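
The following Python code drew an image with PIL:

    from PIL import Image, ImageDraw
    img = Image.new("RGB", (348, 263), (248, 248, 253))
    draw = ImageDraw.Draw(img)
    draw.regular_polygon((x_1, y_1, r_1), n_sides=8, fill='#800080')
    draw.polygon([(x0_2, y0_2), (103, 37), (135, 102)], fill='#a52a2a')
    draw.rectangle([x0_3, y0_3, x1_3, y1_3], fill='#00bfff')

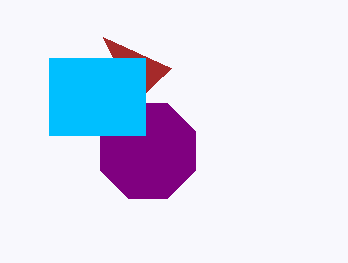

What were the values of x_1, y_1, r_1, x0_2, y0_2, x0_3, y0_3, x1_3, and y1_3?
x_1 = 148; y_1 = 151; r_1 = 51; x0_2 = 171; y0_2 = 68; x0_3 = 49; y0_3 = 58; x1_3 = 145; y1_3 = 135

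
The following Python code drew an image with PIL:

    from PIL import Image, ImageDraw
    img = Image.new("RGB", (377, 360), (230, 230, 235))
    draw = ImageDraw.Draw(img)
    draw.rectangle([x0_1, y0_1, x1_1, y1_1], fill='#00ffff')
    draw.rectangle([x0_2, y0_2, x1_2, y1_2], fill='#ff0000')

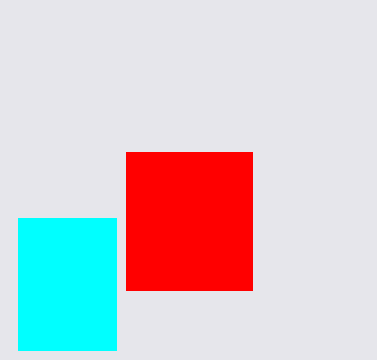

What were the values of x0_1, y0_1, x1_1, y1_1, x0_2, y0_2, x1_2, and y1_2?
x0_1 = 18; y0_1 = 218; x1_1 = 116; y1_1 = 350; x0_2 = 126; y0_2 = 152; x1_2 = 252; y1_2 = 290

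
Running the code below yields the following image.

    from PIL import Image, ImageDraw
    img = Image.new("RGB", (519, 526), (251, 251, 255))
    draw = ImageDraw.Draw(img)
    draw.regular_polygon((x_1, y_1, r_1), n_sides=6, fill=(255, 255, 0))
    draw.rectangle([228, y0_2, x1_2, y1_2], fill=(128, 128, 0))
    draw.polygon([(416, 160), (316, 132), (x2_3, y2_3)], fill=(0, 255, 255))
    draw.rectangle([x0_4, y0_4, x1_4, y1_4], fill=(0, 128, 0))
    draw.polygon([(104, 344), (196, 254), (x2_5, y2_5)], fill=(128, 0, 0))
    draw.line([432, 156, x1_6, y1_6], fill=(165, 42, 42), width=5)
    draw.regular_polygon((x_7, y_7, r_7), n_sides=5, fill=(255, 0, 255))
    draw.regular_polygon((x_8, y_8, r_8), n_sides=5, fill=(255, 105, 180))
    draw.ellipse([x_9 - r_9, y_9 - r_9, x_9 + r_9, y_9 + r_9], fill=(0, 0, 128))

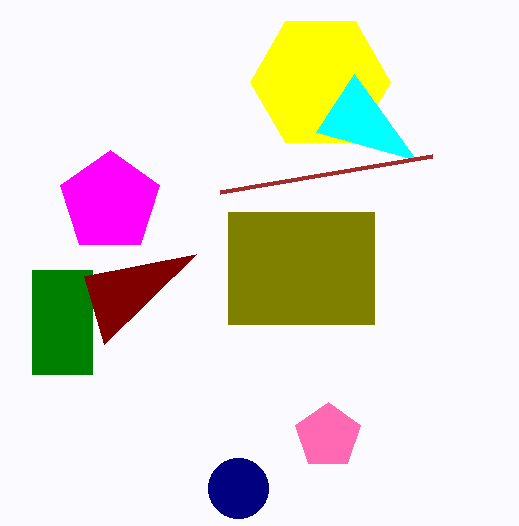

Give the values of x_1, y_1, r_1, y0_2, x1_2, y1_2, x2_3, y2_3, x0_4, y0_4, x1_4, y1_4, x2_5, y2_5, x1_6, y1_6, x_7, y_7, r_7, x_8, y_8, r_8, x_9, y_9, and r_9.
x_1 = 320, y_1 = 82, r_1 = 70, y0_2 = 212, x1_2 = 374, y1_2 = 324, x2_3 = 354, y2_3 = 74, x0_4 = 32, y0_4 = 270, x1_4 = 92, y1_4 = 374, x2_5 = 84, y2_5 = 276, x1_6 = 220, y1_6 = 192, x_7 = 110, y_7 = 202, r_7 = 52, x_8 = 328, y_8 = 436, r_8 = 34, x_9 = 238, y_9 = 488, r_9 = 30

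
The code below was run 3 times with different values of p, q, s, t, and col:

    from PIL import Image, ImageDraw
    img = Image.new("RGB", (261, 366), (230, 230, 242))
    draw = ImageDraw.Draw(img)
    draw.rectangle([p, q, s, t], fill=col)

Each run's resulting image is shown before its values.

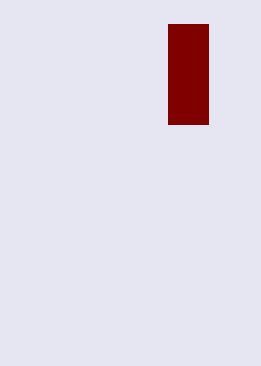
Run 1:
p = 168; q = 24; s = 208; t = 124; col = 'maroon'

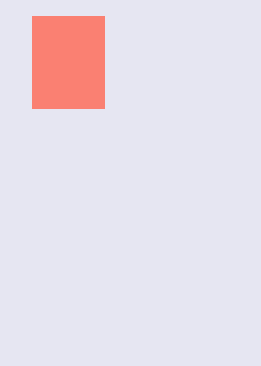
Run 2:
p = 32
q = 16
s = 104
t = 108
col = 'salmon'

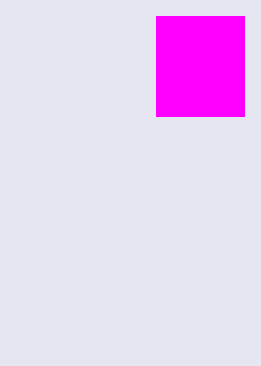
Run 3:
p = 156
q = 16
s = 244
t = 116
col = 'magenta'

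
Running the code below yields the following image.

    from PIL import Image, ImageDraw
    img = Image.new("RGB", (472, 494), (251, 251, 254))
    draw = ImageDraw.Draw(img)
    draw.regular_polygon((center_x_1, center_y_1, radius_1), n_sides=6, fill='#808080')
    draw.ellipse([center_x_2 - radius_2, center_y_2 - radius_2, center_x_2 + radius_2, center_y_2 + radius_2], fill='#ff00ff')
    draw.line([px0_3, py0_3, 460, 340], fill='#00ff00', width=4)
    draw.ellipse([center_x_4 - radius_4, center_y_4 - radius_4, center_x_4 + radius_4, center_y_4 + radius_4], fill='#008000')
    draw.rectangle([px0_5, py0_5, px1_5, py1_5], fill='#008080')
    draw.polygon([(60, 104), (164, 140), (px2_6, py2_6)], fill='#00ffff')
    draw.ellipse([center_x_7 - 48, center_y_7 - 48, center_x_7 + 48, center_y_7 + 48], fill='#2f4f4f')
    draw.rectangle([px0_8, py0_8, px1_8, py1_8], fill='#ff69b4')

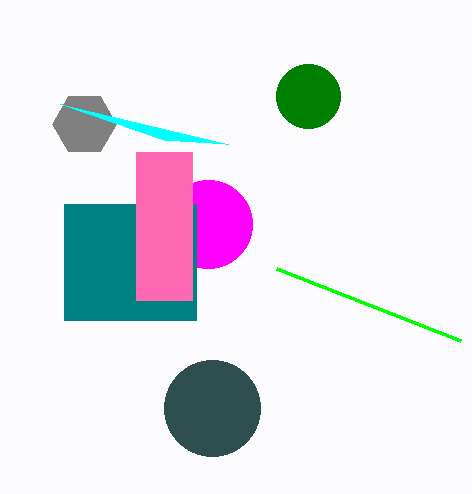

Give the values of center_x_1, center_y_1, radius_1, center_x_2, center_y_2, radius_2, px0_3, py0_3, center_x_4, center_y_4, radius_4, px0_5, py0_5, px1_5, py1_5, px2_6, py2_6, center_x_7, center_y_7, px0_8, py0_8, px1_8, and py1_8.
center_x_1 = 84; center_y_1 = 124; radius_1 = 32; center_x_2 = 208; center_y_2 = 224; radius_2 = 44; px0_3 = 276; py0_3 = 268; center_x_4 = 308; center_y_4 = 96; radius_4 = 32; px0_5 = 64; py0_5 = 204; px1_5 = 196; py1_5 = 320; px2_6 = 228; py2_6 = 144; center_x_7 = 212; center_y_7 = 408; px0_8 = 136; py0_8 = 152; px1_8 = 192; py1_8 = 300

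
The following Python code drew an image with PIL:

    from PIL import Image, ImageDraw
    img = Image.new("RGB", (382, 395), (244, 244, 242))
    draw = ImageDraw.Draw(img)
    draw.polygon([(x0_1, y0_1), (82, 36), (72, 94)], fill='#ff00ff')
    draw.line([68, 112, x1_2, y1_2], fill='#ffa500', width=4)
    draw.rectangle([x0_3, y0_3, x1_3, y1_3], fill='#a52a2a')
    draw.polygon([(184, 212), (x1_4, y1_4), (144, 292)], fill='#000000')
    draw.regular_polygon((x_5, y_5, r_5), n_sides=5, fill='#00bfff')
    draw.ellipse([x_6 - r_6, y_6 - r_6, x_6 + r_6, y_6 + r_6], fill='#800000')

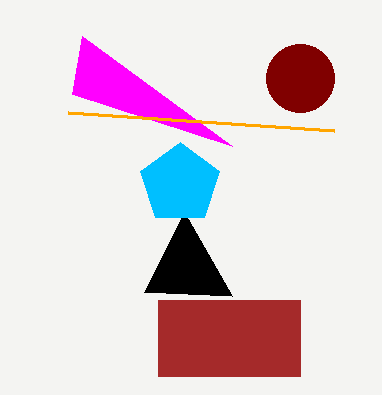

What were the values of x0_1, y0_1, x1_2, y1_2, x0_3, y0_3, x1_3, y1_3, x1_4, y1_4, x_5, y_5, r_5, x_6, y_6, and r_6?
x0_1 = 232
y0_1 = 146
x1_2 = 334
y1_2 = 130
x0_3 = 158
y0_3 = 300
x1_3 = 300
y1_3 = 376
x1_4 = 232
y1_4 = 296
x_5 = 180
y_5 = 184
r_5 = 42
x_6 = 300
y_6 = 78
r_6 = 34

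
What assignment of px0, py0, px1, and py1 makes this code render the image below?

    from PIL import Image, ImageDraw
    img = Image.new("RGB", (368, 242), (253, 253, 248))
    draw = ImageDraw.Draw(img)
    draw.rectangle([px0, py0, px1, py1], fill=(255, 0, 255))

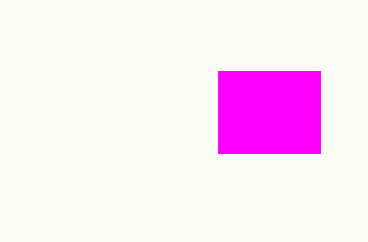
px0 = 218
py0 = 71
px1 = 320
py1 = 153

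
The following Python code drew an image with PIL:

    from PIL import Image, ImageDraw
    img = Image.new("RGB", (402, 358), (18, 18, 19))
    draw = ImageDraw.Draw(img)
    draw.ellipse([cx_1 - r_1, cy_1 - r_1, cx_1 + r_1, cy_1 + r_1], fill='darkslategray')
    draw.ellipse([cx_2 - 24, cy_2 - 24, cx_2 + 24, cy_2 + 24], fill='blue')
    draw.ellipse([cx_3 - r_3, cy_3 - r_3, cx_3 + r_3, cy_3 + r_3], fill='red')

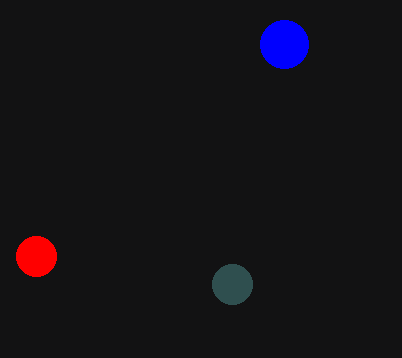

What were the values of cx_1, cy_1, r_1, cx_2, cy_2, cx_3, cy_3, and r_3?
cx_1 = 232, cy_1 = 284, r_1 = 20, cx_2 = 284, cy_2 = 44, cx_3 = 36, cy_3 = 256, r_3 = 20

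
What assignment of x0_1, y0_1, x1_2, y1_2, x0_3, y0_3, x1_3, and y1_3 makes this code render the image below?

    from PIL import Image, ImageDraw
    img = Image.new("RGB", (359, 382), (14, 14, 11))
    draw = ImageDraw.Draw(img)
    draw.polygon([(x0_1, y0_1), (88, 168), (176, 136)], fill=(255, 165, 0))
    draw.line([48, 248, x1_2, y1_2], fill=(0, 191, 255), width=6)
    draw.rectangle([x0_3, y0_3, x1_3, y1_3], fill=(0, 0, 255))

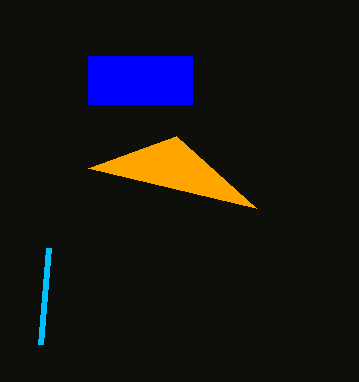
x0_1 = 256
y0_1 = 208
x1_2 = 40
y1_2 = 344
x0_3 = 88
y0_3 = 56
x1_3 = 192
y1_3 = 104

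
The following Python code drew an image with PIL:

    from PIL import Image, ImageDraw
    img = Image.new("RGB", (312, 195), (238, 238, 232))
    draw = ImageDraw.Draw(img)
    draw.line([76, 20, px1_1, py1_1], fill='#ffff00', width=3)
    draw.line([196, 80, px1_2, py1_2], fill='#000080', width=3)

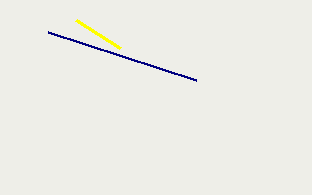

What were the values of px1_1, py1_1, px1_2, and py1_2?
px1_1 = 120
py1_1 = 48
px1_2 = 48
py1_2 = 32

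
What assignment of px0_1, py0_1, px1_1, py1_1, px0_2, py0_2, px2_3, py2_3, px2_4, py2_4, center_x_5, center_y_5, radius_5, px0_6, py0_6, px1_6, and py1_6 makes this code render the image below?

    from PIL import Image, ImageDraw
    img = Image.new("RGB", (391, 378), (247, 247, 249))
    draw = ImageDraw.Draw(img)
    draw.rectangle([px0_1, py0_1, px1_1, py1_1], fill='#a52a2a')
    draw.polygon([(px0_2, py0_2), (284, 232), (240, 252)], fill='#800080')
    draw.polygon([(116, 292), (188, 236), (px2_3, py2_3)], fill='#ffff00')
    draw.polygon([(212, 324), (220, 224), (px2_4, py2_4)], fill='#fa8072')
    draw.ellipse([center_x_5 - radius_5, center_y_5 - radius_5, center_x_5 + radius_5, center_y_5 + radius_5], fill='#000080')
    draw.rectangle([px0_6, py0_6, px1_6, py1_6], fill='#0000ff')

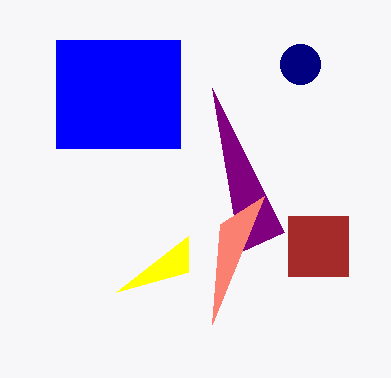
px0_1 = 288, py0_1 = 216, px1_1 = 348, py1_1 = 276, px0_2 = 212, py0_2 = 88, px2_3 = 188, py2_3 = 272, px2_4 = 264, py2_4 = 196, center_x_5 = 300, center_y_5 = 64, radius_5 = 20, px0_6 = 56, py0_6 = 40, px1_6 = 180, py1_6 = 148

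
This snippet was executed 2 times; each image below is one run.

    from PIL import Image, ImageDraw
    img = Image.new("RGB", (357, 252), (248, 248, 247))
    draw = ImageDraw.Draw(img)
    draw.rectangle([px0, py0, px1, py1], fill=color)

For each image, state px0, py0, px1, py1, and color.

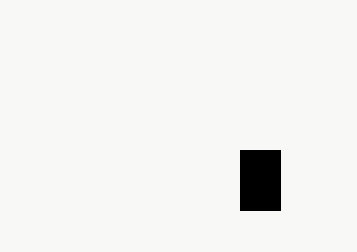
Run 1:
px0 = 240, py0 = 150, px1 = 280, py1 = 210, color = 'black'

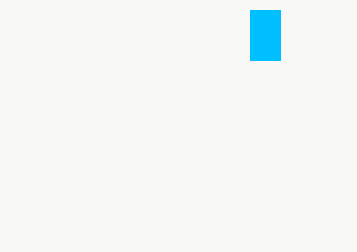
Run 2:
px0 = 250
py0 = 10
px1 = 280
py1 = 60
color = 'deepskyblue'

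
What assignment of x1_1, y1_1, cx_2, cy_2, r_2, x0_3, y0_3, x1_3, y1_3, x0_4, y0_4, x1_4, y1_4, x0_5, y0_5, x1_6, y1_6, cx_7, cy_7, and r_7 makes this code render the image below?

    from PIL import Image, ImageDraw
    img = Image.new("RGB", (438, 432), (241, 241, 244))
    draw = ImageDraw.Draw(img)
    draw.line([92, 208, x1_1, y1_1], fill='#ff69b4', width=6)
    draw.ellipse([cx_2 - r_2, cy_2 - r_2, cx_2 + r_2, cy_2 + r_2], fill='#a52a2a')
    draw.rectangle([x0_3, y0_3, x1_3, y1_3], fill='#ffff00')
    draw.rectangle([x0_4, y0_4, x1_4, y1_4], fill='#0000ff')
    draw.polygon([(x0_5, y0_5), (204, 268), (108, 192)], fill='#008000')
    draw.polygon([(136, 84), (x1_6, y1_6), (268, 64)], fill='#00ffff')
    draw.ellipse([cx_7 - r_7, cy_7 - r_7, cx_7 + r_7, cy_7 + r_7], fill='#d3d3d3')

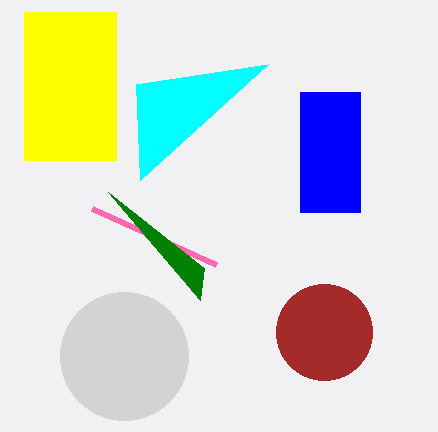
x1_1 = 216, y1_1 = 264, cx_2 = 324, cy_2 = 332, r_2 = 48, x0_3 = 24, y0_3 = 12, x1_3 = 116, y1_3 = 160, x0_4 = 300, y0_4 = 92, x1_4 = 360, y1_4 = 212, x0_5 = 200, y0_5 = 300, x1_6 = 140, y1_6 = 180, cx_7 = 124, cy_7 = 356, r_7 = 64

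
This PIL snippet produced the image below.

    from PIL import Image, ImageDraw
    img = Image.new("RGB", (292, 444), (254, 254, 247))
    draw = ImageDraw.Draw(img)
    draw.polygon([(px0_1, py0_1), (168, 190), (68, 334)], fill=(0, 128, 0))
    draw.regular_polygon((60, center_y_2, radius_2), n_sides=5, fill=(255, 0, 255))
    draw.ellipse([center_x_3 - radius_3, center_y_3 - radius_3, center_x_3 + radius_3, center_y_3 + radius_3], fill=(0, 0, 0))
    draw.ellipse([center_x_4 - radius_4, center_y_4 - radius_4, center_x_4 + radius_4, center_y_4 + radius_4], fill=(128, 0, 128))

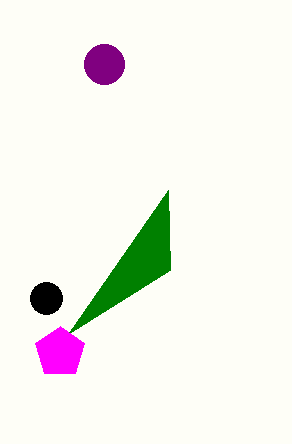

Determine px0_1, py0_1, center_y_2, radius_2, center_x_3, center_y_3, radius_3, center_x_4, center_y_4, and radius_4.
px0_1 = 170, py0_1 = 270, center_y_2 = 352, radius_2 = 26, center_x_3 = 46, center_y_3 = 298, radius_3 = 16, center_x_4 = 104, center_y_4 = 64, radius_4 = 20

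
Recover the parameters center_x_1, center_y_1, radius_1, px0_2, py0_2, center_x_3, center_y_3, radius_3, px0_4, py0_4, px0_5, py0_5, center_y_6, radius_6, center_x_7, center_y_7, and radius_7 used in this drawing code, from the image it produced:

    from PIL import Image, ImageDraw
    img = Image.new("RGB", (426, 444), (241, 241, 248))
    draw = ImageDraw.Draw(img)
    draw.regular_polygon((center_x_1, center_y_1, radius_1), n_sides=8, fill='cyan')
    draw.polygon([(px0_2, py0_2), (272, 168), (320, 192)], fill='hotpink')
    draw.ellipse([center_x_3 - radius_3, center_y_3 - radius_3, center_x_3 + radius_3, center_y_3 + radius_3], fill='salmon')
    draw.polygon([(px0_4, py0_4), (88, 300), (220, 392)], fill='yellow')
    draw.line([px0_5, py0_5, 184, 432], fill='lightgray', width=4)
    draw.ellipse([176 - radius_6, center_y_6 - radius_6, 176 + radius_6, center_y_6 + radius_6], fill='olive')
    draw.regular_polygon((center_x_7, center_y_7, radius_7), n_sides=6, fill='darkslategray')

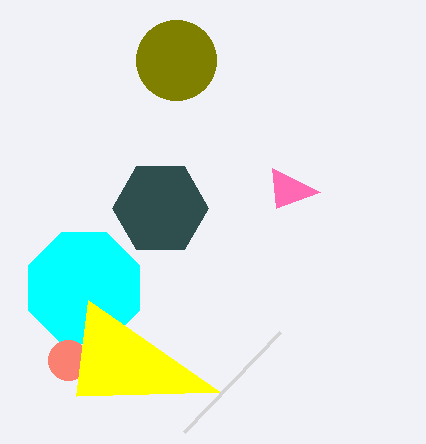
center_x_1 = 84
center_y_1 = 288
radius_1 = 60
px0_2 = 276
py0_2 = 208
center_x_3 = 68
center_y_3 = 360
radius_3 = 20
px0_4 = 76
py0_4 = 396
px0_5 = 280
py0_5 = 332
center_y_6 = 60
radius_6 = 40
center_x_7 = 160
center_y_7 = 208
radius_7 = 48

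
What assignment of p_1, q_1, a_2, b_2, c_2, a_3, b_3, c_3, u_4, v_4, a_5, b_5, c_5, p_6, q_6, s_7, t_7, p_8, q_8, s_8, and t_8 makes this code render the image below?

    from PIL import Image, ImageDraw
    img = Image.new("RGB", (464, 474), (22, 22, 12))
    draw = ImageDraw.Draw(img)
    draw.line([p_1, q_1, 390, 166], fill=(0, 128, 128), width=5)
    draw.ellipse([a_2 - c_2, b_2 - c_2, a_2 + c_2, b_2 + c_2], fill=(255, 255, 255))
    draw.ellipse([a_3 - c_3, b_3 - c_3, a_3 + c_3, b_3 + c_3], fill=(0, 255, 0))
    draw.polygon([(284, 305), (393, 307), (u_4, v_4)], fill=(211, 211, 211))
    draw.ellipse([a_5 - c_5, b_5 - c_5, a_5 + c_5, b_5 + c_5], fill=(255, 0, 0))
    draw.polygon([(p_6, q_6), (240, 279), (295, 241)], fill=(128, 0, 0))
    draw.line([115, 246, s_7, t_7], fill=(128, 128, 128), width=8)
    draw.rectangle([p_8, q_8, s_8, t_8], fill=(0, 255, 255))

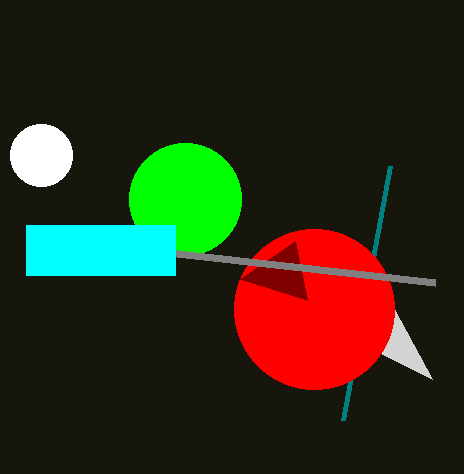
p_1 = 343, q_1 = 420, a_2 = 41, b_2 = 155, c_2 = 31, a_3 = 185, b_3 = 199, c_3 = 56, u_4 = 432, v_4 = 379, a_5 = 314, b_5 = 309, c_5 = 80, p_6 = 307, q_6 = 300, s_7 = 435, t_7 = 282, p_8 = 26, q_8 = 225, s_8 = 175, t_8 = 275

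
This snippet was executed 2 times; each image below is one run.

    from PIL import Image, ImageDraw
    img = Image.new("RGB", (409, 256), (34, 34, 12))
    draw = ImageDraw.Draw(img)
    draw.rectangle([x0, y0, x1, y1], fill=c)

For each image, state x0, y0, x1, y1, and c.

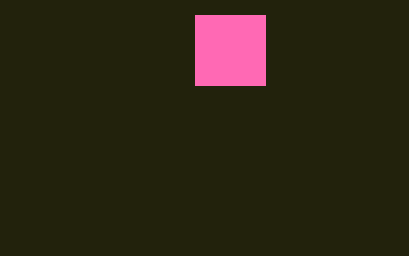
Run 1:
x0 = 195
y0 = 15
x1 = 265
y1 = 85
c = 'hotpink'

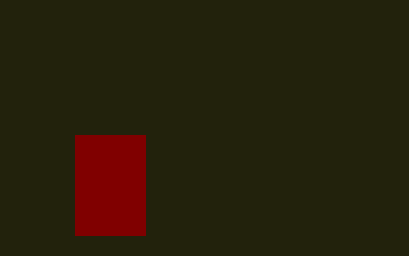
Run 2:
x0 = 75
y0 = 135
x1 = 145
y1 = 235
c = 'maroon'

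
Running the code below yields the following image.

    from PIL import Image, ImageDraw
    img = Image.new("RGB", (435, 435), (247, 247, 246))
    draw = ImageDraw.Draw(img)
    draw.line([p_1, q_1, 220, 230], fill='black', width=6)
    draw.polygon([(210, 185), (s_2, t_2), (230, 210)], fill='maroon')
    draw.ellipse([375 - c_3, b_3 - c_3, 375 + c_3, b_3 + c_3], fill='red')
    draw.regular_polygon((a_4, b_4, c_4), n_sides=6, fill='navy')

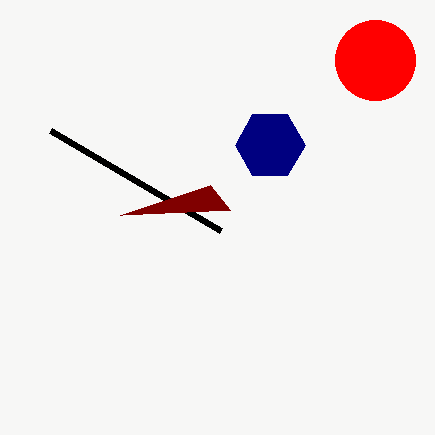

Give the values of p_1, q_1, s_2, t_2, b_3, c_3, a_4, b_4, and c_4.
p_1 = 50
q_1 = 130
s_2 = 120
t_2 = 215
b_3 = 60
c_3 = 40
a_4 = 270
b_4 = 145
c_4 = 35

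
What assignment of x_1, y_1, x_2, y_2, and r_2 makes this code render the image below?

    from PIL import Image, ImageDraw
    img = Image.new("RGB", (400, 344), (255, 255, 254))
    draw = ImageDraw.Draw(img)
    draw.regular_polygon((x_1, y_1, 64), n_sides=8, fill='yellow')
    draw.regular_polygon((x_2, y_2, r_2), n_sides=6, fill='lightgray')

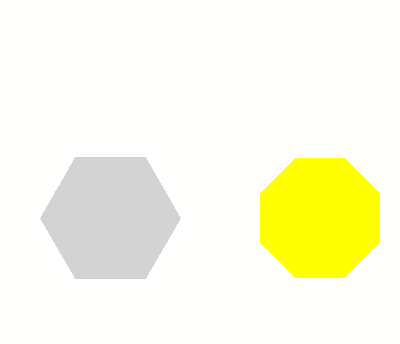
x_1 = 320, y_1 = 218, x_2 = 110, y_2 = 218, r_2 = 70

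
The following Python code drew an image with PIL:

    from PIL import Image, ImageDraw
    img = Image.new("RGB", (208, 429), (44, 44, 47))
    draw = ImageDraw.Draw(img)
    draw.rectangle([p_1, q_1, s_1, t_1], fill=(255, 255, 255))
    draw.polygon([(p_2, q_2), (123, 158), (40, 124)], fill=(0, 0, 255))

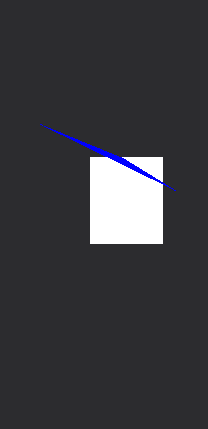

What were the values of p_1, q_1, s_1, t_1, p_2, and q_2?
p_1 = 90, q_1 = 157, s_1 = 162, t_1 = 243, p_2 = 175, q_2 = 190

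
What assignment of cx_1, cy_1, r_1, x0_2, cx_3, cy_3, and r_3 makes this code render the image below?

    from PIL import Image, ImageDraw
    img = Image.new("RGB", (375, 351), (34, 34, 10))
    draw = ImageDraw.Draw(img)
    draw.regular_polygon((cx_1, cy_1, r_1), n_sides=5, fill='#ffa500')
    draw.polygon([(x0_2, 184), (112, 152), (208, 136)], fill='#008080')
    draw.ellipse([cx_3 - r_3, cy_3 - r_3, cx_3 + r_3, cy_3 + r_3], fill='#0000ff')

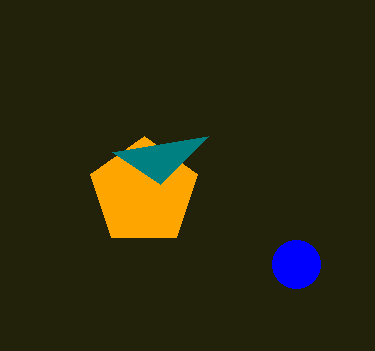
cx_1 = 144, cy_1 = 192, r_1 = 56, x0_2 = 160, cx_3 = 296, cy_3 = 264, r_3 = 24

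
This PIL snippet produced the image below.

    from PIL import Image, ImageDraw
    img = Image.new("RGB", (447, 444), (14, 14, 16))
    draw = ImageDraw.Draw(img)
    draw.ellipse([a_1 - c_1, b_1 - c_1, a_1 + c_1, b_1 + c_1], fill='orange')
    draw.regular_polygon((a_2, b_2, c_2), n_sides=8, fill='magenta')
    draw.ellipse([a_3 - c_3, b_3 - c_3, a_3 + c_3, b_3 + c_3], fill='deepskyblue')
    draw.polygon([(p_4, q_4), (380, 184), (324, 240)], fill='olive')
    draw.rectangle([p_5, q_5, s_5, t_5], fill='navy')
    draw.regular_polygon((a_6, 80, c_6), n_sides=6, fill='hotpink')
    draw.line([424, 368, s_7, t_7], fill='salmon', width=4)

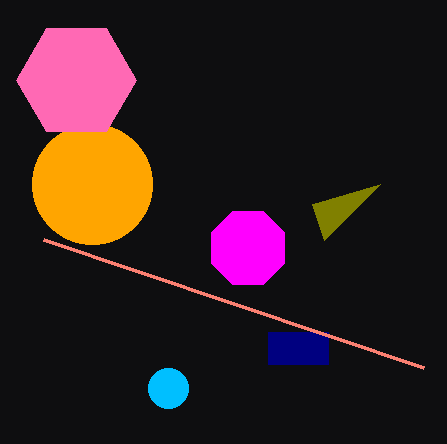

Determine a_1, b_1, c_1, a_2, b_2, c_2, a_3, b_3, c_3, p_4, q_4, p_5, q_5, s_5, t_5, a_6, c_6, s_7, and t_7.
a_1 = 92
b_1 = 184
c_1 = 60
a_2 = 248
b_2 = 248
c_2 = 40
a_3 = 168
b_3 = 388
c_3 = 20
p_4 = 312
q_4 = 204
p_5 = 268
q_5 = 332
s_5 = 328
t_5 = 364
a_6 = 76
c_6 = 60
s_7 = 44
t_7 = 240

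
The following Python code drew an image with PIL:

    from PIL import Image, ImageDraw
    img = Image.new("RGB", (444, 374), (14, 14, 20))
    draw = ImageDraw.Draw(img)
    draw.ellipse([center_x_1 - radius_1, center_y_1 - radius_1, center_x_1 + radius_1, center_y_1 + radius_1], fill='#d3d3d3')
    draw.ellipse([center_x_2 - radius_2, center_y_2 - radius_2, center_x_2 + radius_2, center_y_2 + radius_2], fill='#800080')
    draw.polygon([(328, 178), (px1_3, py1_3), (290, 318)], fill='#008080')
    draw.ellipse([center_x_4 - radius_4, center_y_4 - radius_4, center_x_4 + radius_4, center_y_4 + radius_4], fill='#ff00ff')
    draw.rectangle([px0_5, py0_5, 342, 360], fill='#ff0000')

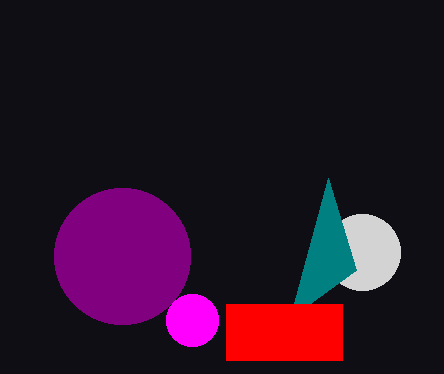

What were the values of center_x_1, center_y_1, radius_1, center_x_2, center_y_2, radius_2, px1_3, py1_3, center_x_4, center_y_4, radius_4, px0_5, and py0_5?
center_x_1 = 362
center_y_1 = 252
radius_1 = 38
center_x_2 = 122
center_y_2 = 256
radius_2 = 68
px1_3 = 356
py1_3 = 270
center_x_4 = 192
center_y_4 = 320
radius_4 = 26
px0_5 = 226
py0_5 = 304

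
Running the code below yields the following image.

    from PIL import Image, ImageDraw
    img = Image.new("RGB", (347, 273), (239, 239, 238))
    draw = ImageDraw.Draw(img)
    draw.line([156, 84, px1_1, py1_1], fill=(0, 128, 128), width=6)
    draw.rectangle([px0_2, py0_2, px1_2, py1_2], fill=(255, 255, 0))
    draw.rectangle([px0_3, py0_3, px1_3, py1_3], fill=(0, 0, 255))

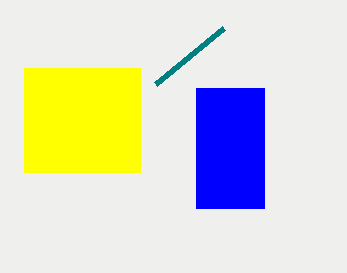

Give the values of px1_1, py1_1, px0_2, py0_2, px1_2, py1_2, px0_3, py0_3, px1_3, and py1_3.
px1_1 = 224; py1_1 = 28; px0_2 = 24; py0_2 = 68; px1_2 = 140; py1_2 = 172; px0_3 = 196; py0_3 = 88; px1_3 = 264; py1_3 = 208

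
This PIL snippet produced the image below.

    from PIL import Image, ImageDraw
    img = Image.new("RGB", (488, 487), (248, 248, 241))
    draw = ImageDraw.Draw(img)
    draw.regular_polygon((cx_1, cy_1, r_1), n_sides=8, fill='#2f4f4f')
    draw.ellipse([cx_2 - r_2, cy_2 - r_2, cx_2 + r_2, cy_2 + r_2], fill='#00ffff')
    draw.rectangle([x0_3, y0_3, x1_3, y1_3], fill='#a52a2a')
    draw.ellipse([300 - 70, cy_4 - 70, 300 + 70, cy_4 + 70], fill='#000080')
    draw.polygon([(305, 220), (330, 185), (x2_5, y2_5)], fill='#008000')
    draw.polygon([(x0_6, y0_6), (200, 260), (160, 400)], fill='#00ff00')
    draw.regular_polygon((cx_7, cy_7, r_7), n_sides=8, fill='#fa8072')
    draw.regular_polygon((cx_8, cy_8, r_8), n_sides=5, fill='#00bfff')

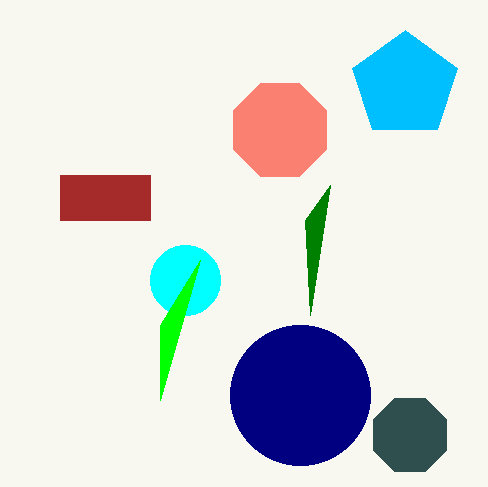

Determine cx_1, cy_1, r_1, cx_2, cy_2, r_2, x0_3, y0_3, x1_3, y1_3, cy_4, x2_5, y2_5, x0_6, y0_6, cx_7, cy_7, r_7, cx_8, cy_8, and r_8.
cx_1 = 410; cy_1 = 435; r_1 = 40; cx_2 = 185; cy_2 = 280; r_2 = 35; x0_3 = 60; y0_3 = 175; x1_3 = 150; y1_3 = 220; cy_4 = 395; x2_5 = 310; y2_5 = 315; x0_6 = 160; y0_6 = 325; cx_7 = 280; cy_7 = 130; r_7 = 50; cx_8 = 405; cy_8 = 85; r_8 = 55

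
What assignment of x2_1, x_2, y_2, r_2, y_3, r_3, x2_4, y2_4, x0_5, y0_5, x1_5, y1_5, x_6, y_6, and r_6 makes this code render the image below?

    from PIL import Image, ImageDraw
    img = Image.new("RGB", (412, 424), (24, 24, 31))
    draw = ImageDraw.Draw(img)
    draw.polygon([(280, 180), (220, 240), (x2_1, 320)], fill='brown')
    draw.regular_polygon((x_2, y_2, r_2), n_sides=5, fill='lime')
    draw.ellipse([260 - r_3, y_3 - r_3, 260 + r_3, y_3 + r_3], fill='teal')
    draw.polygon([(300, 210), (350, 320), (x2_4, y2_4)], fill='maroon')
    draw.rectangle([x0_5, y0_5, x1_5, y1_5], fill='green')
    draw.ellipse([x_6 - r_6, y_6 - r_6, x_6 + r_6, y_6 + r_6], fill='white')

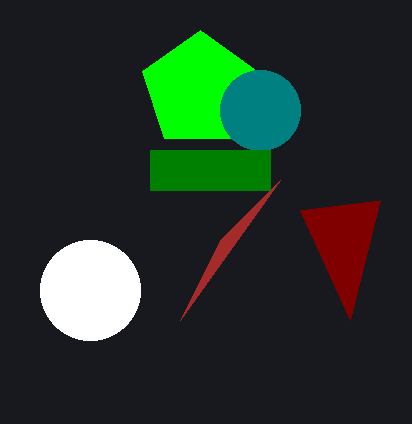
x2_1 = 180
x_2 = 200
y_2 = 90
r_2 = 60
y_3 = 110
r_3 = 40
x2_4 = 380
y2_4 = 200
x0_5 = 150
y0_5 = 150
x1_5 = 270
y1_5 = 190
x_6 = 90
y_6 = 290
r_6 = 50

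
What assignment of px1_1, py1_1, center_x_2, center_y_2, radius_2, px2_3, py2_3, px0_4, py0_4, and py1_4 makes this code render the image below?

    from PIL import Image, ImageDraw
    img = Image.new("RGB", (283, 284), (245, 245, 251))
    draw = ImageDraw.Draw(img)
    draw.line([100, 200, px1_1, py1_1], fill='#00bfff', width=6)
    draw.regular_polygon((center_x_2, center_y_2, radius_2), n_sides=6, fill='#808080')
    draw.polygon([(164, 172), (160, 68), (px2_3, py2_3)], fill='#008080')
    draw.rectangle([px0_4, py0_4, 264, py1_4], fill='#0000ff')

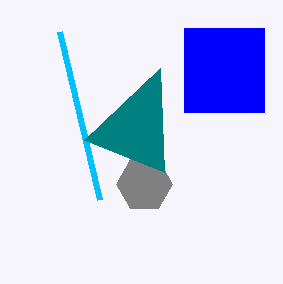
px1_1 = 60
py1_1 = 32
center_x_2 = 144
center_y_2 = 184
radius_2 = 28
px2_3 = 84
py2_3 = 140
px0_4 = 184
py0_4 = 28
py1_4 = 112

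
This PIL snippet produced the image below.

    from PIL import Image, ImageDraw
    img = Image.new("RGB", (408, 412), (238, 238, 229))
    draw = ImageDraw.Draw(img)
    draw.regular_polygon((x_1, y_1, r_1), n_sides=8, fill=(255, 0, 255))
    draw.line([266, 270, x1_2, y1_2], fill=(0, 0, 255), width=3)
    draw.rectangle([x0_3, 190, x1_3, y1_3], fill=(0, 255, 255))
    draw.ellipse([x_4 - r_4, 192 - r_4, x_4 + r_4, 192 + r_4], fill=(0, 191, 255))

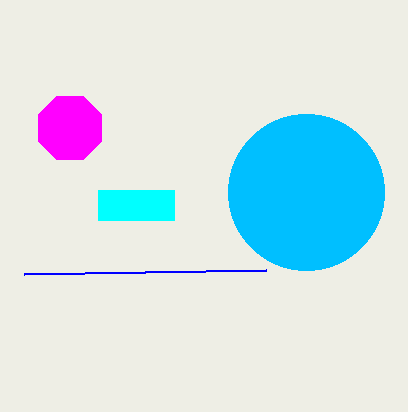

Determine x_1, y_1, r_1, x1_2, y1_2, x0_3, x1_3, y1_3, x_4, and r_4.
x_1 = 70
y_1 = 128
r_1 = 34
x1_2 = 24
y1_2 = 274
x0_3 = 98
x1_3 = 174
y1_3 = 220
x_4 = 306
r_4 = 78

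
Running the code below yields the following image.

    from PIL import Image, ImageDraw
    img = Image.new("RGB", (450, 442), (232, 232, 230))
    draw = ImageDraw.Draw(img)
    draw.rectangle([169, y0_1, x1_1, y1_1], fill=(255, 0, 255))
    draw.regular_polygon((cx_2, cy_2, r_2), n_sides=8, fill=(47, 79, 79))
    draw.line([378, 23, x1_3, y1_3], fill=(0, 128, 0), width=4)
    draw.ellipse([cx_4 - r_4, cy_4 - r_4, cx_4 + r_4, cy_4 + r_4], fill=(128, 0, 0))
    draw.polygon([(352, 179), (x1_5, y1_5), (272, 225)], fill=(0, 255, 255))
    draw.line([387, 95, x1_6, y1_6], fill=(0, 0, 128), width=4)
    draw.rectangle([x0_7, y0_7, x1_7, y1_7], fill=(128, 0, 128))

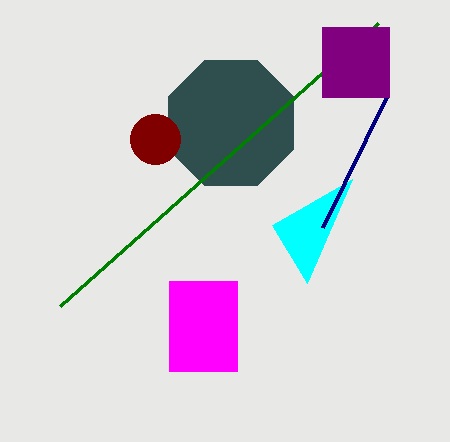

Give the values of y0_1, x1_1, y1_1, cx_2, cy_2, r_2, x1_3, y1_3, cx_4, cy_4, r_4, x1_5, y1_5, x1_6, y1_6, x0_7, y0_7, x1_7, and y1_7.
y0_1 = 281
x1_1 = 237
y1_1 = 371
cx_2 = 231
cy_2 = 123
r_2 = 68
x1_3 = 60
y1_3 = 306
cx_4 = 155
cy_4 = 139
r_4 = 25
x1_5 = 307
y1_5 = 283
x1_6 = 322
y1_6 = 228
x0_7 = 322
y0_7 = 27
x1_7 = 389
y1_7 = 97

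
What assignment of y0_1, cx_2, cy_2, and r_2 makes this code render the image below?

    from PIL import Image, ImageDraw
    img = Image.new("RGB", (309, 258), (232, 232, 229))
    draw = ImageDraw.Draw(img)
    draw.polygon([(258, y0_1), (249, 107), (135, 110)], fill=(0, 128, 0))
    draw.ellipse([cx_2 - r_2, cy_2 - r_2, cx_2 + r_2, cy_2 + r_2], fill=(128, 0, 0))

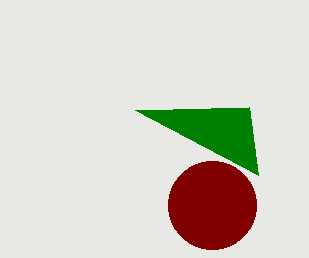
y0_1 = 175
cx_2 = 212
cy_2 = 205
r_2 = 44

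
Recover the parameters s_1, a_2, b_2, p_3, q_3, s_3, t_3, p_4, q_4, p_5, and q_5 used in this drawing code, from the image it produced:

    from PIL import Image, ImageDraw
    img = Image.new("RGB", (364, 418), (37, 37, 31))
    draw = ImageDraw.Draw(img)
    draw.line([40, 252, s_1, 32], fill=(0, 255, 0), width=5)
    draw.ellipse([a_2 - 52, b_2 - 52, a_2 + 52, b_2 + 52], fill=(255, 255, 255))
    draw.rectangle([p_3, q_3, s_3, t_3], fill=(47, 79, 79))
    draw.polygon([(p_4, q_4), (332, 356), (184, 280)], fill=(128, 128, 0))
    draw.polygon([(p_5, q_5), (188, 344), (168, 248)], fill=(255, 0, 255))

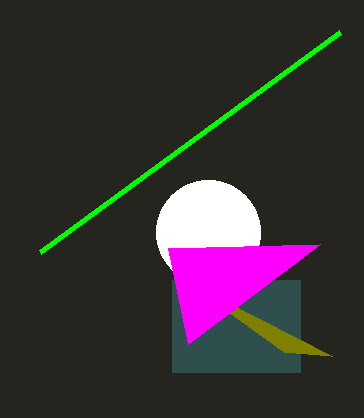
s_1 = 340
a_2 = 208
b_2 = 232
p_3 = 172
q_3 = 280
s_3 = 300
t_3 = 372
p_4 = 284
q_4 = 352
p_5 = 320
q_5 = 244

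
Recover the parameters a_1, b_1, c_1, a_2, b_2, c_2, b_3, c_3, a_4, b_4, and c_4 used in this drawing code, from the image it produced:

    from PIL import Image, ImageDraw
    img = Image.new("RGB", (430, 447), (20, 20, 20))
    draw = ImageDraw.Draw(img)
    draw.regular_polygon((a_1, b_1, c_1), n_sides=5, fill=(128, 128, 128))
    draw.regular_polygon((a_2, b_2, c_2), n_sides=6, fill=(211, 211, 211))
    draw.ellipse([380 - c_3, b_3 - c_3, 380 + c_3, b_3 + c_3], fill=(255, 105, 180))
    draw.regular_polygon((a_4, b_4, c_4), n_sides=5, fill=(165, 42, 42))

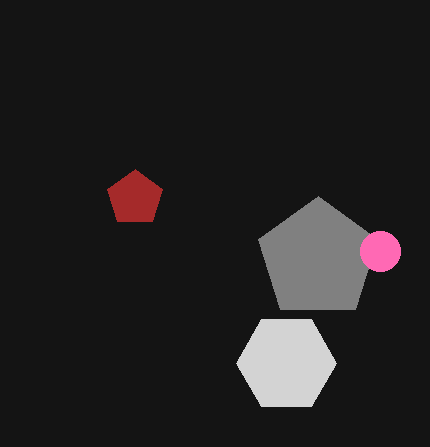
a_1 = 318
b_1 = 259
c_1 = 63
a_2 = 286
b_2 = 363
c_2 = 50
b_3 = 251
c_3 = 20
a_4 = 135
b_4 = 198
c_4 = 29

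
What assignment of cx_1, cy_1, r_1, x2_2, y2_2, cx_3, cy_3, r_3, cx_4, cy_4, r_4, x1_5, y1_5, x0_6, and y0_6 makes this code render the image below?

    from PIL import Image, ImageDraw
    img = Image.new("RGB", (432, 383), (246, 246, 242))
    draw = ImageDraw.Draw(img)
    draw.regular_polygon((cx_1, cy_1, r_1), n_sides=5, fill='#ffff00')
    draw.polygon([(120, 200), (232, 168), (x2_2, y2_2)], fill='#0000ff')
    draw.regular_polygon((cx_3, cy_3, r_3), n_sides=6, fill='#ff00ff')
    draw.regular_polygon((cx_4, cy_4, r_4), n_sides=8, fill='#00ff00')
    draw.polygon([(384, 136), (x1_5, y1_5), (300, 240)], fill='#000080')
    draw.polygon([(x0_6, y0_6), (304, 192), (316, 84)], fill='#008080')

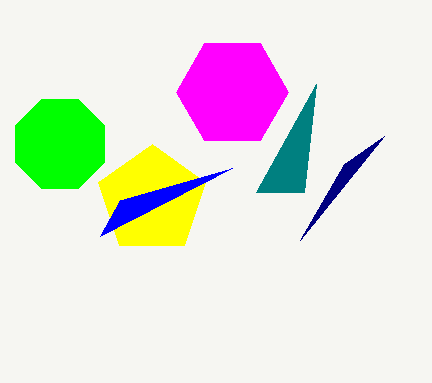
cx_1 = 152; cy_1 = 200; r_1 = 56; x2_2 = 100; y2_2 = 236; cx_3 = 232; cy_3 = 92; r_3 = 56; cx_4 = 60; cy_4 = 144; r_4 = 48; x1_5 = 344; y1_5 = 164; x0_6 = 256; y0_6 = 192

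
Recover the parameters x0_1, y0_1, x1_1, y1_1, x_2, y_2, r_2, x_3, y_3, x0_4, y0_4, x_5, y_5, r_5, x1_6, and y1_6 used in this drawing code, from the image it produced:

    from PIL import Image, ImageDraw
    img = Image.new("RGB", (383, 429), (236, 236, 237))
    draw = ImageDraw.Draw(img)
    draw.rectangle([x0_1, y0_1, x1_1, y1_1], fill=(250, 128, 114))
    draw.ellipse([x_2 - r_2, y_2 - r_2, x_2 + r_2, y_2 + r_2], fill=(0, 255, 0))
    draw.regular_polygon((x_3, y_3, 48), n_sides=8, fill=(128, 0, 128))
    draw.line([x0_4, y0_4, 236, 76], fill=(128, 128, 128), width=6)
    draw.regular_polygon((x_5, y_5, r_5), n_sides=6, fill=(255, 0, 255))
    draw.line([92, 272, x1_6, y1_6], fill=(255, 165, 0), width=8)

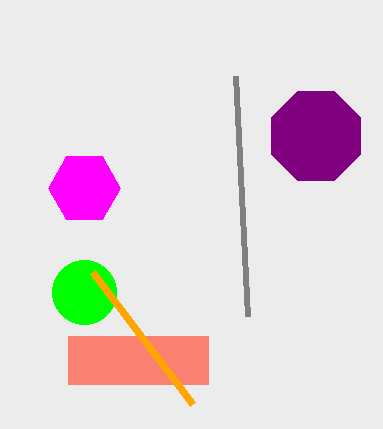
x0_1 = 68, y0_1 = 336, x1_1 = 208, y1_1 = 384, x_2 = 84, y_2 = 292, r_2 = 32, x_3 = 316, y_3 = 136, x0_4 = 248, y0_4 = 316, x_5 = 84, y_5 = 188, r_5 = 36, x1_6 = 192, y1_6 = 404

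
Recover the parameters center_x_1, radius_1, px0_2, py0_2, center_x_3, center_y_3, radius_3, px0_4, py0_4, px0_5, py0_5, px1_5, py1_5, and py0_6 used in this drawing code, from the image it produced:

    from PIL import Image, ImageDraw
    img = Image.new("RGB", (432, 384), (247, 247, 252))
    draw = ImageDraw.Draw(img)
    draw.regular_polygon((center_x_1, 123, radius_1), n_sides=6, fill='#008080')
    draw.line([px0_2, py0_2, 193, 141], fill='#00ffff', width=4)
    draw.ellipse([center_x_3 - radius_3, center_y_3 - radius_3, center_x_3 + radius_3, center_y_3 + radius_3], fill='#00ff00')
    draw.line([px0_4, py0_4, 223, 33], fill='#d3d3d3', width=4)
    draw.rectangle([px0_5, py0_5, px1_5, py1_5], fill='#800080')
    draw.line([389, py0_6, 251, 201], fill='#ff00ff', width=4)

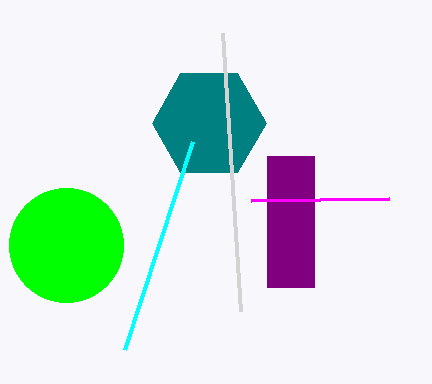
center_x_1 = 209, radius_1 = 57, px0_2 = 125, py0_2 = 349, center_x_3 = 66, center_y_3 = 245, radius_3 = 57, px0_4 = 241, py0_4 = 311, px0_5 = 267, py0_5 = 156, px1_5 = 314, py1_5 = 287, py0_6 = 199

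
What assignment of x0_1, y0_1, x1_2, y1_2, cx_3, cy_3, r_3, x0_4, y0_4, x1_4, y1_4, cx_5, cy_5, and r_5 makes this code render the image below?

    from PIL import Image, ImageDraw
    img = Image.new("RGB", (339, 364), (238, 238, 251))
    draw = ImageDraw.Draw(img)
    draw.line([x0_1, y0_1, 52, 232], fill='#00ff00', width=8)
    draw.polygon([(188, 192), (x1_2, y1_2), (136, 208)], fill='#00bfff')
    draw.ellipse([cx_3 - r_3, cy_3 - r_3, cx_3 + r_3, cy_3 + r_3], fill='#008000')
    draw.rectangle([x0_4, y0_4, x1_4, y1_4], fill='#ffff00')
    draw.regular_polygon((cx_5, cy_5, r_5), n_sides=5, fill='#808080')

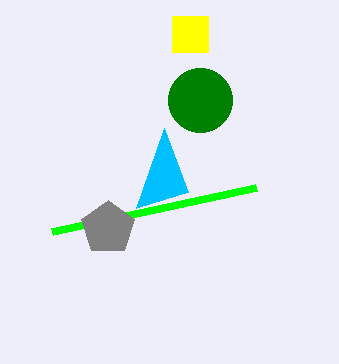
x0_1 = 256, y0_1 = 188, x1_2 = 164, y1_2 = 128, cx_3 = 200, cy_3 = 100, r_3 = 32, x0_4 = 172, y0_4 = 16, x1_4 = 208, y1_4 = 52, cx_5 = 108, cy_5 = 228, r_5 = 28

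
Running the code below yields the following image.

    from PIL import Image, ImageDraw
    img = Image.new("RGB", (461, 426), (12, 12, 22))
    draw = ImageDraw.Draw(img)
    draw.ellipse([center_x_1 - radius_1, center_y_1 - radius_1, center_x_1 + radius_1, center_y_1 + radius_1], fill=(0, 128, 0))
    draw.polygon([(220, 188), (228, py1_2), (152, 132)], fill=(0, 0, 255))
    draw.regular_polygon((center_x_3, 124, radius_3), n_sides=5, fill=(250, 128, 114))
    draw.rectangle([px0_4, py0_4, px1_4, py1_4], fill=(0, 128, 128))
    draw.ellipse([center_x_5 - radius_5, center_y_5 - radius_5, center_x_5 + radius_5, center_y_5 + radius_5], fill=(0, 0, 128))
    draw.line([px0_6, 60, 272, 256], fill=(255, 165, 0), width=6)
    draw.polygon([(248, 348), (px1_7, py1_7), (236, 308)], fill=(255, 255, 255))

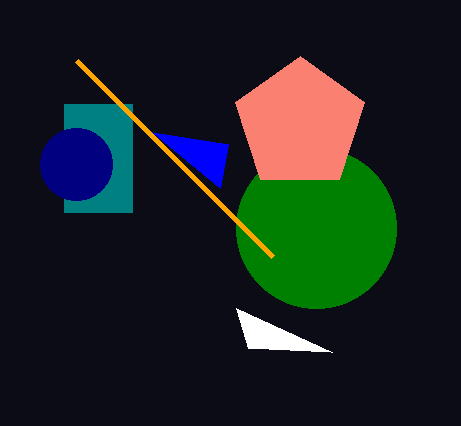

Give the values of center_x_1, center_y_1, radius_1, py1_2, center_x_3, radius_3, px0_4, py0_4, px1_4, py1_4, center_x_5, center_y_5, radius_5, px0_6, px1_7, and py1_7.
center_x_1 = 316, center_y_1 = 228, radius_1 = 80, py1_2 = 144, center_x_3 = 300, radius_3 = 68, px0_4 = 64, py0_4 = 104, px1_4 = 132, py1_4 = 212, center_x_5 = 76, center_y_5 = 164, radius_5 = 36, px0_6 = 76, px1_7 = 332, py1_7 = 352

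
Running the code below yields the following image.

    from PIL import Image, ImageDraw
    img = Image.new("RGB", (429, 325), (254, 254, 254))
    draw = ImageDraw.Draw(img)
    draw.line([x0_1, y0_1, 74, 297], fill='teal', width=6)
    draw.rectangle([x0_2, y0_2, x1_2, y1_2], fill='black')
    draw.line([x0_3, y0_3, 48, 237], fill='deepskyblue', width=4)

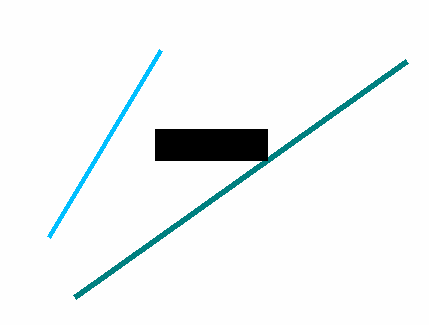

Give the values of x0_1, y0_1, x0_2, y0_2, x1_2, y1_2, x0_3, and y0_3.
x0_1 = 406, y0_1 = 61, x0_2 = 155, y0_2 = 129, x1_2 = 267, y1_2 = 160, x0_3 = 160, y0_3 = 50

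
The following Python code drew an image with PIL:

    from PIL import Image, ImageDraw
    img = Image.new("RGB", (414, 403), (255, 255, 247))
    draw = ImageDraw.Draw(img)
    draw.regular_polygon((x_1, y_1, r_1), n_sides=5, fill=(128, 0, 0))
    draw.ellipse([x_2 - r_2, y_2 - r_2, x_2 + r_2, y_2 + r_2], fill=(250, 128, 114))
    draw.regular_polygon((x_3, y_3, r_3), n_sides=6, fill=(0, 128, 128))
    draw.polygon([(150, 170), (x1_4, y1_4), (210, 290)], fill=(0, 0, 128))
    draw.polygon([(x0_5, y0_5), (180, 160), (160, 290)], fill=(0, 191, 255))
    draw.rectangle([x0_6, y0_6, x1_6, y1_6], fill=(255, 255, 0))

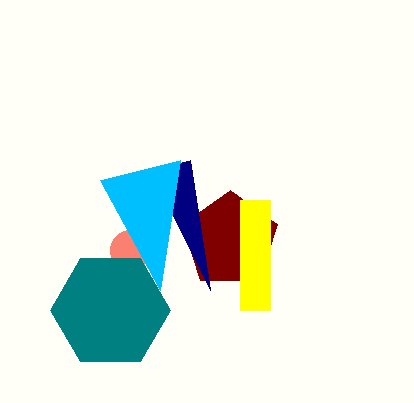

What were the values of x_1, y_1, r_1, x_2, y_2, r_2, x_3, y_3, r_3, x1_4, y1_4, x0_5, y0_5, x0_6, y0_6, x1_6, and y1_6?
x_1 = 230; y_1 = 240; r_1 = 50; x_2 = 130; y_2 = 250; r_2 = 20; x_3 = 110; y_3 = 310; r_3 = 60; x1_4 = 190; y1_4 = 160; x0_5 = 100; y0_5 = 180; x0_6 = 240; y0_6 = 200; x1_6 = 270; y1_6 = 310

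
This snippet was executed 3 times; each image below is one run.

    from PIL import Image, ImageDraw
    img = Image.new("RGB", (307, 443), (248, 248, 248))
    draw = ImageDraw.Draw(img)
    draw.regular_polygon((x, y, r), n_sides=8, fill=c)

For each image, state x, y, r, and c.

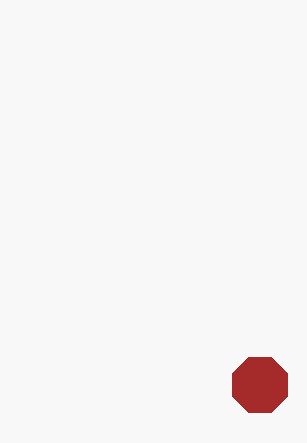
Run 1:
x = 260
y = 385
r = 30
c = 'brown'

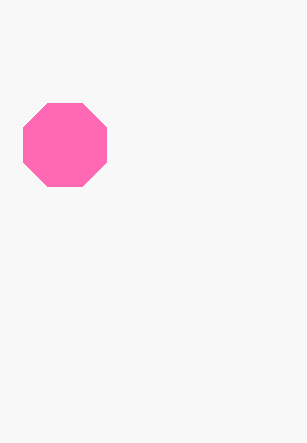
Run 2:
x = 65
y = 145
r = 45
c = 'hotpink'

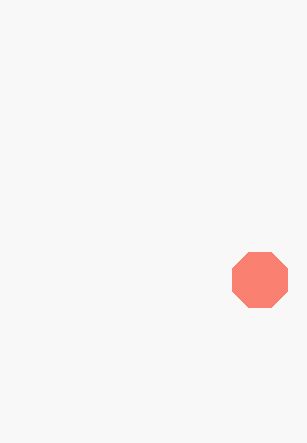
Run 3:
x = 260
y = 280
r = 30
c = 'salmon'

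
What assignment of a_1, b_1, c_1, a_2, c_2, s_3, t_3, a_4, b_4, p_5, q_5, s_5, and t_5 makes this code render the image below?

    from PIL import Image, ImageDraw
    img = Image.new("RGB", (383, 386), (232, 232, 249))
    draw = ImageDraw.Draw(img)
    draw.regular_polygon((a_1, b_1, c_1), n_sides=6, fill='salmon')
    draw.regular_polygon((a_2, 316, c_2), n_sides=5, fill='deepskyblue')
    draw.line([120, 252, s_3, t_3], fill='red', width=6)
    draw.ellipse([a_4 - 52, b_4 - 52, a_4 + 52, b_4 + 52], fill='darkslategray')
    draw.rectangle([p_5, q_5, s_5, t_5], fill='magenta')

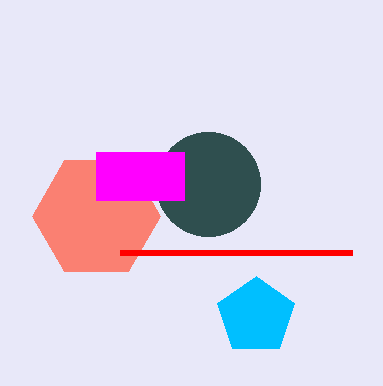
a_1 = 96; b_1 = 216; c_1 = 64; a_2 = 256; c_2 = 40; s_3 = 352; t_3 = 252; a_4 = 208; b_4 = 184; p_5 = 96; q_5 = 152; s_5 = 184; t_5 = 200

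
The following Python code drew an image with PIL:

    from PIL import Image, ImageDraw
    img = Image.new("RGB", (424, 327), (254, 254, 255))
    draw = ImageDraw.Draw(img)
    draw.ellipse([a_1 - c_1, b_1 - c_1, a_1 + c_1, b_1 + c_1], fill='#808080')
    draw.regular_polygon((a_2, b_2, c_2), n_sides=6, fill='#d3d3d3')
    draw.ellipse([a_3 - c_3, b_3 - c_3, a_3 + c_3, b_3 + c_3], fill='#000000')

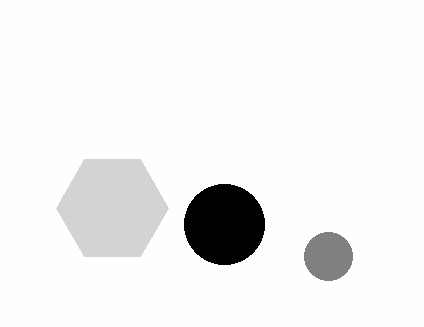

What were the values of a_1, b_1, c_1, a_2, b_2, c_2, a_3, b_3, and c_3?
a_1 = 328; b_1 = 256; c_1 = 24; a_2 = 112; b_2 = 208; c_2 = 56; a_3 = 224; b_3 = 224; c_3 = 40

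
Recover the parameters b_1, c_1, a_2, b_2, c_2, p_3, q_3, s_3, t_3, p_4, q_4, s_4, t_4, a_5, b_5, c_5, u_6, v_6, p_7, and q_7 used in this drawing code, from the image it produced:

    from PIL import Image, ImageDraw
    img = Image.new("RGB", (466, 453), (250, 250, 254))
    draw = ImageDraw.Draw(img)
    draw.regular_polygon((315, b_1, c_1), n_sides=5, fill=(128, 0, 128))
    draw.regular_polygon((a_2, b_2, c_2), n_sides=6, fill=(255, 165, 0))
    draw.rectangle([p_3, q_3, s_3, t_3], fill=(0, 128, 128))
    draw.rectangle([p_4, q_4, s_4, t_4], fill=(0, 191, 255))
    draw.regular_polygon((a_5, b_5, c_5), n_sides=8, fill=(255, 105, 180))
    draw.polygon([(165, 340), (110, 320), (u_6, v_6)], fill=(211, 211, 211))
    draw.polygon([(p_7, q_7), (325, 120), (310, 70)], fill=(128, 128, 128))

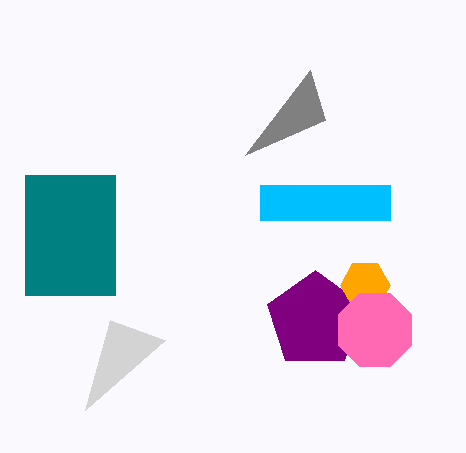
b_1 = 320
c_1 = 50
a_2 = 365
b_2 = 285
c_2 = 25
p_3 = 25
q_3 = 175
s_3 = 115
t_3 = 295
p_4 = 260
q_4 = 185
s_4 = 390
t_4 = 220
a_5 = 375
b_5 = 330
c_5 = 40
u_6 = 85
v_6 = 410
p_7 = 245
q_7 = 155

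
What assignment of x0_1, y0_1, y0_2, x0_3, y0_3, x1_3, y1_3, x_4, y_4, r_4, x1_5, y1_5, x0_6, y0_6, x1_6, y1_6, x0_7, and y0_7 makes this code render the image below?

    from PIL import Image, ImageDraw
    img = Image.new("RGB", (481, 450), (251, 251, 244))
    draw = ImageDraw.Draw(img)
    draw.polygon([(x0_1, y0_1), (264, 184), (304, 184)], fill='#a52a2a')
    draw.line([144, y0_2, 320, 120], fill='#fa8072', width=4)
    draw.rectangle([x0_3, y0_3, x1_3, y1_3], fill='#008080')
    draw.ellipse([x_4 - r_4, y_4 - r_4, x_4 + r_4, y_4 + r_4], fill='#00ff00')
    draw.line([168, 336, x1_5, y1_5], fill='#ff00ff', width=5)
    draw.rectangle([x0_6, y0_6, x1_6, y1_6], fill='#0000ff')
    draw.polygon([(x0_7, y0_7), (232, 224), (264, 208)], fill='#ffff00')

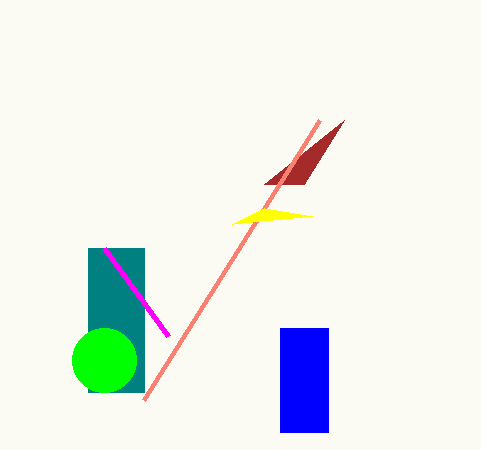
x0_1 = 344; y0_1 = 120; y0_2 = 400; x0_3 = 88; y0_3 = 248; x1_3 = 144; y1_3 = 392; x_4 = 104; y_4 = 360; r_4 = 32; x1_5 = 104; y1_5 = 248; x0_6 = 280; y0_6 = 328; x1_6 = 328; y1_6 = 432; x0_7 = 312; y0_7 = 216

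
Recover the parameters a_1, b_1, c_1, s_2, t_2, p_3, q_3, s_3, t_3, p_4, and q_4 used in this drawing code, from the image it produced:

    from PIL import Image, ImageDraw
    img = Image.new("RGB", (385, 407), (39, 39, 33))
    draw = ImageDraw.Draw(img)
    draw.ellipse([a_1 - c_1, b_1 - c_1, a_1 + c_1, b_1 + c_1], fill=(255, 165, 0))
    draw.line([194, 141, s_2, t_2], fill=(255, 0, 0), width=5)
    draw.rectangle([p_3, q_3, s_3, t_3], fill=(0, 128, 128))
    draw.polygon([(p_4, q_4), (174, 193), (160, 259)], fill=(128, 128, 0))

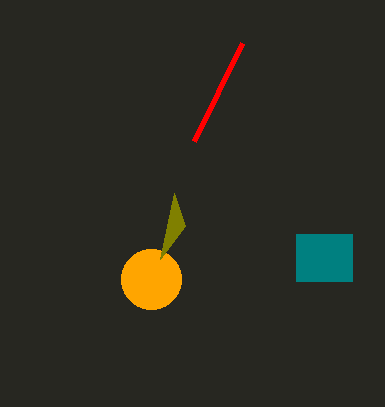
a_1 = 151; b_1 = 279; c_1 = 30; s_2 = 242; t_2 = 43; p_3 = 296; q_3 = 234; s_3 = 352; t_3 = 281; p_4 = 185; q_4 = 226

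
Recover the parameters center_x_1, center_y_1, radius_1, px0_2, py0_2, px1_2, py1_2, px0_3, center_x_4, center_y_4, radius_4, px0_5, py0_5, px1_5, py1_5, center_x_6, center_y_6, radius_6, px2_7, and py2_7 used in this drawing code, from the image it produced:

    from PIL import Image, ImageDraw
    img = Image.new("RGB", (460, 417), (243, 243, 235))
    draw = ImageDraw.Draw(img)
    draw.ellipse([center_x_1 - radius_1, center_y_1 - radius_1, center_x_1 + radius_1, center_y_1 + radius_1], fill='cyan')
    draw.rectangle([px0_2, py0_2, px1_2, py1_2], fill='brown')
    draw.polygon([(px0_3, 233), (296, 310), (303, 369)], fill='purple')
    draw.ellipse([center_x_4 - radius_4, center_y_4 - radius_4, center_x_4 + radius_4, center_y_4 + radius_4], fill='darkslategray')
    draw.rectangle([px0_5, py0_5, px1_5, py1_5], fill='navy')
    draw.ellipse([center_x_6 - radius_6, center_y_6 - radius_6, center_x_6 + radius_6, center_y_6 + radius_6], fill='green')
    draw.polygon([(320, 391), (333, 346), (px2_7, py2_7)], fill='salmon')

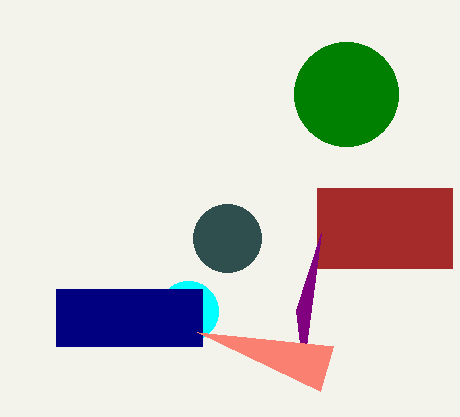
center_x_1 = 188
center_y_1 = 311
radius_1 = 30
px0_2 = 317
py0_2 = 188
px1_2 = 452
py1_2 = 268
px0_3 = 321
center_x_4 = 227
center_y_4 = 238
radius_4 = 34
px0_5 = 56
py0_5 = 289
px1_5 = 202
py1_5 = 346
center_x_6 = 346
center_y_6 = 94
radius_6 = 52
px2_7 = 197
py2_7 = 332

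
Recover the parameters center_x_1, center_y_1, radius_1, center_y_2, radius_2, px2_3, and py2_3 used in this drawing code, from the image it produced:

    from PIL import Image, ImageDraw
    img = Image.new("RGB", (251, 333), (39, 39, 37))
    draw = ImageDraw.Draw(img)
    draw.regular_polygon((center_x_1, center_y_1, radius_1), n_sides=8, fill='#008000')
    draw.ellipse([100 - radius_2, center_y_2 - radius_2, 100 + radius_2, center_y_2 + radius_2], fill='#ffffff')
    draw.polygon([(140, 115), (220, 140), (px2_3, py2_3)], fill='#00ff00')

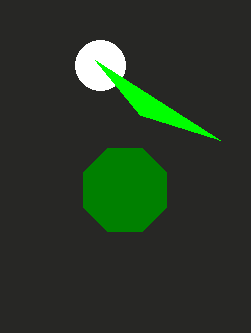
center_x_1 = 125, center_y_1 = 190, radius_1 = 45, center_y_2 = 65, radius_2 = 25, px2_3 = 95, py2_3 = 60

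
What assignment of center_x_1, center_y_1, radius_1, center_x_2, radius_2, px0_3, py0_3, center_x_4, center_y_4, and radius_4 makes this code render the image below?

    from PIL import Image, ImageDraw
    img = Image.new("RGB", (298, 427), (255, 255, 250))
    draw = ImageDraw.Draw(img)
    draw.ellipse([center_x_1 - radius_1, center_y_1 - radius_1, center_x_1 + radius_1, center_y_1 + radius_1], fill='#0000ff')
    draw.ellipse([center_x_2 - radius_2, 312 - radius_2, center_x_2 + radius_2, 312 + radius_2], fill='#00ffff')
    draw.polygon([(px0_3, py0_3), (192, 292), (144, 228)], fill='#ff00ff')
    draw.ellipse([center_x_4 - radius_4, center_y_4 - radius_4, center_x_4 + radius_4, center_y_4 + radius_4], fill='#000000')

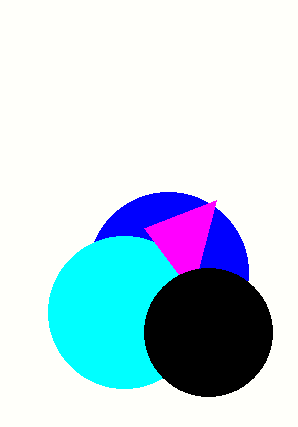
center_x_1 = 168; center_y_1 = 272; radius_1 = 80; center_x_2 = 124; radius_2 = 76; px0_3 = 216; py0_3 = 200; center_x_4 = 208; center_y_4 = 332; radius_4 = 64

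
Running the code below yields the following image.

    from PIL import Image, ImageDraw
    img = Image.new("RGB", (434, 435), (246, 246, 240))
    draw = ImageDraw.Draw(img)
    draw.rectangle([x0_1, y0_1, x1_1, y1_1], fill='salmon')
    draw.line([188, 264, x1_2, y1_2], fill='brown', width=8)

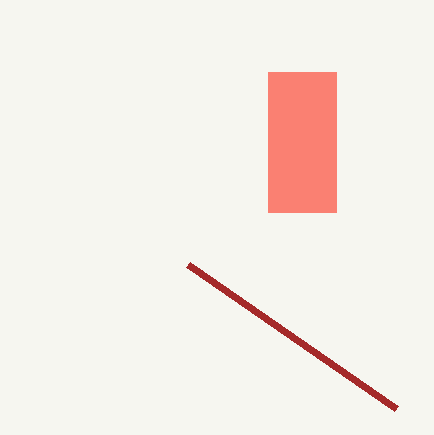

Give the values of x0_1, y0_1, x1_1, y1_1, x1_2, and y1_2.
x0_1 = 268; y0_1 = 72; x1_1 = 336; y1_1 = 212; x1_2 = 396; y1_2 = 408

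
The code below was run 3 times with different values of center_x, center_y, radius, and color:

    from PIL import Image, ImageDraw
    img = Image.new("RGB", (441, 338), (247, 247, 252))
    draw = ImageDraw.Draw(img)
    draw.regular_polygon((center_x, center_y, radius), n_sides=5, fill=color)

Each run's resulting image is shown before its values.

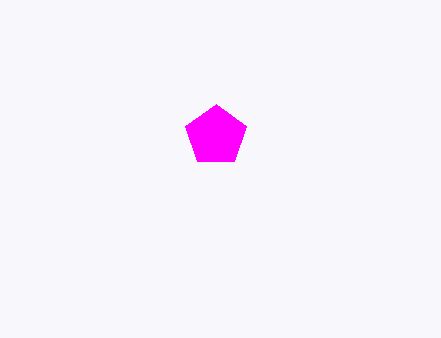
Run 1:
center_x = 216, center_y = 136, radius = 32, color = 'magenta'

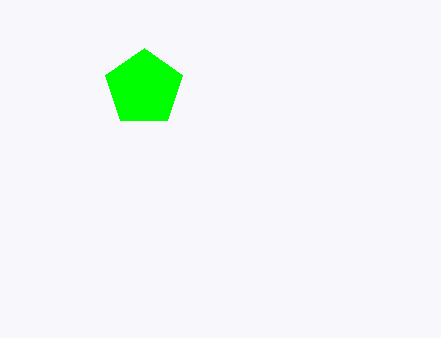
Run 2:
center_x = 144
center_y = 88
radius = 40
color = 'lime'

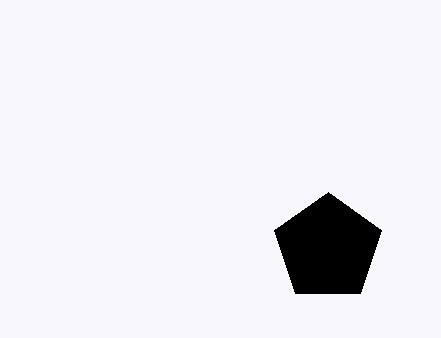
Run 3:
center_x = 328; center_y = 248; radius = 56; color = 'black'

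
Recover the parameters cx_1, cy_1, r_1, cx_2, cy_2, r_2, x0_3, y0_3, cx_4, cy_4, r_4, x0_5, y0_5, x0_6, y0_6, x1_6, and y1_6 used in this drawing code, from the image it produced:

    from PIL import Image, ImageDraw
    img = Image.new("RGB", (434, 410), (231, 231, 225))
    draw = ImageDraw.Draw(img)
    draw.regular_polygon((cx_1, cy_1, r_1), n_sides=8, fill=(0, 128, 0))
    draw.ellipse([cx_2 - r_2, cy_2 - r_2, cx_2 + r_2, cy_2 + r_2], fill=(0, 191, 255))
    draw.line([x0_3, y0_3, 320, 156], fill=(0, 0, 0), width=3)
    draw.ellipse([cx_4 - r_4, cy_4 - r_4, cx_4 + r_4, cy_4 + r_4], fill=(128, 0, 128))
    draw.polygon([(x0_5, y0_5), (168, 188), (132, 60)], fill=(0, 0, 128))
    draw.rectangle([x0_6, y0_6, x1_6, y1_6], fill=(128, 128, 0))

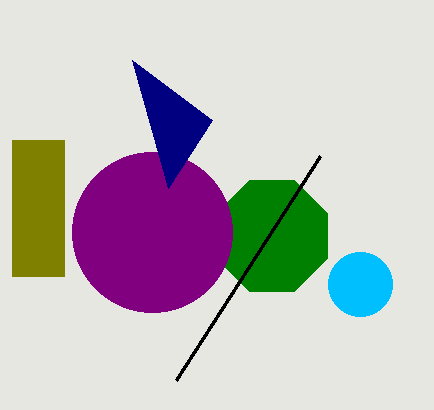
cx_1 = 272, cy_1 = 236, r_1 = 60, cx_2 = 360, cy_2 = 284, r_2 = 32, x0_3 = 176, y0_3 = 380, cx_4 = 152, cy_4 = 232, r_4 = 80, x0_5 = 212, y0_5 = 120, x0_6 = 12, y0_6 = 140, x1_6 = 64, y1_6 = 276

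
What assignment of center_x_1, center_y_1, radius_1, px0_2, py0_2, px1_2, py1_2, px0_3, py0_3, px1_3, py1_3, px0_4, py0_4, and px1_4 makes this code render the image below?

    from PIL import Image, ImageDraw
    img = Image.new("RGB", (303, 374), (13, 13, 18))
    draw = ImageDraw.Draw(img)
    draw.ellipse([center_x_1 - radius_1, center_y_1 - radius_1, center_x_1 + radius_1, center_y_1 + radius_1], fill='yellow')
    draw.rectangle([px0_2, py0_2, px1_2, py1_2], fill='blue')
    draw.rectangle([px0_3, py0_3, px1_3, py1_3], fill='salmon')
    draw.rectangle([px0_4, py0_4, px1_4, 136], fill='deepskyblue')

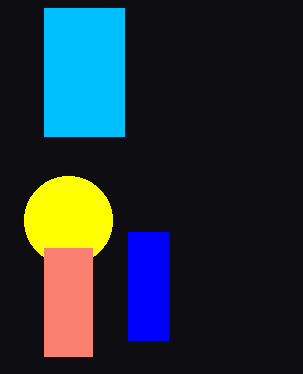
center_x_1 = 68
center_y_1 = 220
radius_1 = 44
px0_2 = 128
py0_2 = 232
px1_2 = 168
py1_2 = 340
px0_3 = 44
py0_3 = 248
px1_3 = 92
py1_3 = 356
px0_4 = 44
py0_4 = 8
px1_4 = 124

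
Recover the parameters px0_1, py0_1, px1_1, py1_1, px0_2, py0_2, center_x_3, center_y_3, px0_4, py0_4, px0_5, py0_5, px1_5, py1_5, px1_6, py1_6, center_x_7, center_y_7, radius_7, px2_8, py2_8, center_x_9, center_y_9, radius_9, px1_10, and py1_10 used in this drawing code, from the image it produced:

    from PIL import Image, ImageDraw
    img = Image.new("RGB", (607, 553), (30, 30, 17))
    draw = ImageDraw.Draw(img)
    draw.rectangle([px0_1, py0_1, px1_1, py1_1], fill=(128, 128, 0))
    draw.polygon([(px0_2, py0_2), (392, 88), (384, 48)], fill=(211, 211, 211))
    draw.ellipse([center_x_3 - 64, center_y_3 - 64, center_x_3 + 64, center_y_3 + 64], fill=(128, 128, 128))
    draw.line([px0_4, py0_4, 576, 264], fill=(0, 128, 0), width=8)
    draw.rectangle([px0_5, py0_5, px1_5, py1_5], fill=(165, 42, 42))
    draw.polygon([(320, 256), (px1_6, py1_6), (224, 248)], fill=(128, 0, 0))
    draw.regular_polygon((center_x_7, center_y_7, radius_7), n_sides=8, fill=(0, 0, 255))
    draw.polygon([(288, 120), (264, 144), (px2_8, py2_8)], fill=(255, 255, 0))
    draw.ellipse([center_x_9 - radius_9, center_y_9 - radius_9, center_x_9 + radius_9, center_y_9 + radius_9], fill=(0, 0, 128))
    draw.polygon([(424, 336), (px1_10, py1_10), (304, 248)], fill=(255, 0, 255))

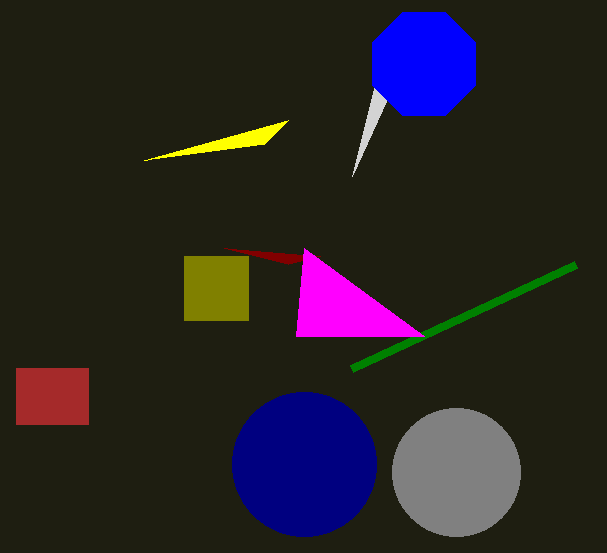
px0_1 = 184
py0_1 = 256
px1_1 = 248
py1_1 = 320
px0_2 = 352
py0_2 = 176
center_x_3 = 456
center_y_3 = 472
px0_4 = 352
py0_4 = 368
px0_5 = 16
py0_5 = 368
px1_5 = 88
py1_5 = 424
px1_6 = 288
py1_6 = 264
center_x_7 = 424
center_y_7 = 64
radius_7 = 56
px2_8 = 144
py2_8 = 160
center_x_9 = 304
center_y_9 = 464
radius_9 = 72
px1_10 = 296
py1_10 = 336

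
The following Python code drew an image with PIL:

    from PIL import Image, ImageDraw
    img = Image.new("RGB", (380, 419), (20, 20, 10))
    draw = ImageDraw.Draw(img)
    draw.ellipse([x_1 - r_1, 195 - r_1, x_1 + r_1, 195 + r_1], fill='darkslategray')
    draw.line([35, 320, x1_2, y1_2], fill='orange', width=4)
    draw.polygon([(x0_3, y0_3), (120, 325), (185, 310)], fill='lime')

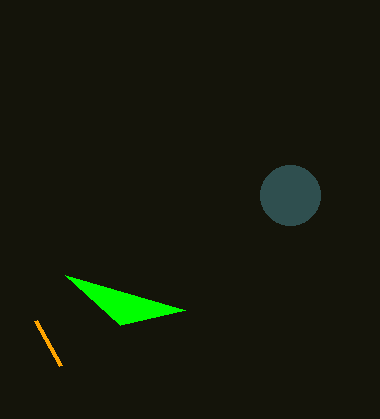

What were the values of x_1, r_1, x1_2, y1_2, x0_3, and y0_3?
x_1 = 290
r_1 = 30
x1_2 = 60
y1_2 = 365
x0_3 = 65
y0_3 = 275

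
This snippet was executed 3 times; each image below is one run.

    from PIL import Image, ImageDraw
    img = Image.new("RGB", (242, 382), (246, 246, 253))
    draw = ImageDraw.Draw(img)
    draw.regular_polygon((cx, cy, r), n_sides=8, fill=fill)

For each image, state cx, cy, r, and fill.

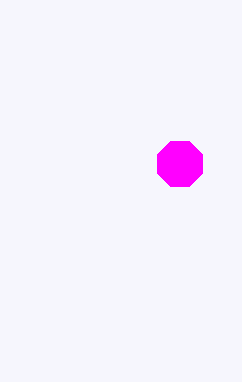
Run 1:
cx = 180, cy = 164, r = 24, fill = 'magenta'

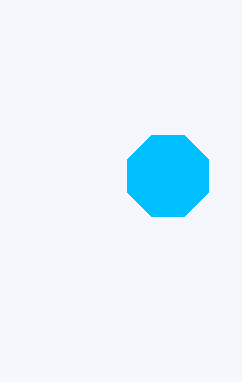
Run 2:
cx = 168
cy = 176
r = 44
fill = 'deepskyblue'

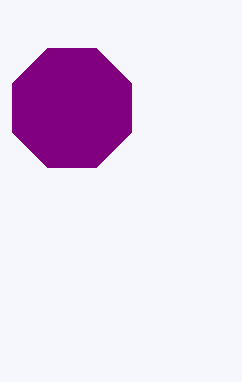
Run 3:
cx = 72, cy = 108, r = 64, fill = 'purple'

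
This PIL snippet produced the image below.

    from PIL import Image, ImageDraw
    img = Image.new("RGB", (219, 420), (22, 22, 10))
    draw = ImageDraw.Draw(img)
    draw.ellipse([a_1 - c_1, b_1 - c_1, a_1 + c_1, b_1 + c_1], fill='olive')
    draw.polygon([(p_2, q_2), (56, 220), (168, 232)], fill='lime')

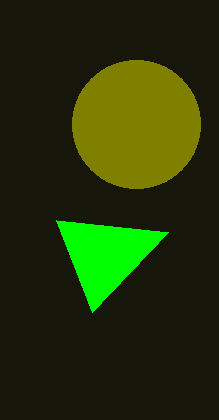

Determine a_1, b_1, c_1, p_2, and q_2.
a_1 = 136; b_1 = 124; c_1 = 64; p_2 = 92; q_2 = 312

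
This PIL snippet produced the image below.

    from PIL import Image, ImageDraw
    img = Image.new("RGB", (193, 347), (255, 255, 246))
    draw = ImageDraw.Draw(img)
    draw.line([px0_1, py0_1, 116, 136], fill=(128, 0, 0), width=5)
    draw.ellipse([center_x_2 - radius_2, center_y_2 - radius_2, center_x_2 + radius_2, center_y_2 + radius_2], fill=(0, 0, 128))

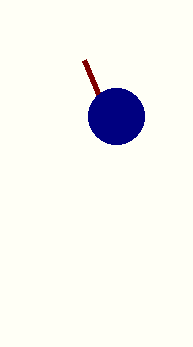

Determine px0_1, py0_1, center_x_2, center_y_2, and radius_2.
px0_1 = 84; py0_1 = 60; center_x_2 = 116; center_y_2 = 116; radius_2 = 28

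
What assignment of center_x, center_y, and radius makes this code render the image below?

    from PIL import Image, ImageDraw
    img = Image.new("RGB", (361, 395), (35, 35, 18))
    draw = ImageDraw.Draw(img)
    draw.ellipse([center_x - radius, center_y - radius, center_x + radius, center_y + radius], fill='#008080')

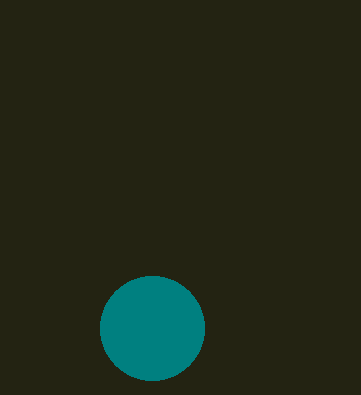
center_x = 152, center_y = 328, radius = 52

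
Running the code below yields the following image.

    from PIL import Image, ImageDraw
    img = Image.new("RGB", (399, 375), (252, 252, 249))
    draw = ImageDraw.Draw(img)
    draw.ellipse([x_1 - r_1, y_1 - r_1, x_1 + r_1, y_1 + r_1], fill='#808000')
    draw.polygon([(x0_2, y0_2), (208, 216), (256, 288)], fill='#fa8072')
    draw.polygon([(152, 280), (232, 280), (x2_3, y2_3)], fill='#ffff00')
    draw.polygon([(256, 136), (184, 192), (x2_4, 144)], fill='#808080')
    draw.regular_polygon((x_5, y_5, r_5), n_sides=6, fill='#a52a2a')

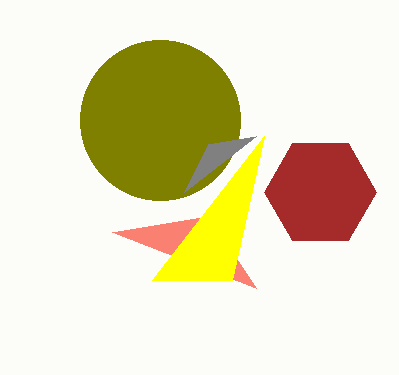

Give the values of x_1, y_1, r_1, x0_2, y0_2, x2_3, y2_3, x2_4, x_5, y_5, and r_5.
x_1 = 160
y_1 = 120
r_1 = 80
x0_2 = 112
y0_2 = 232
x2_3 = 264
y2_3 = 136
x2_4 = 208
x_5 = 320
y_5 = 192
r_5 = 56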